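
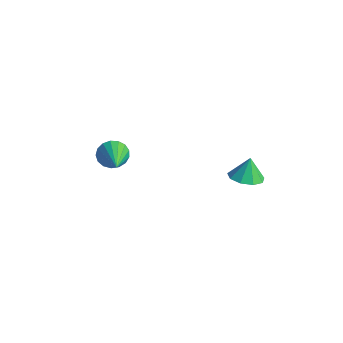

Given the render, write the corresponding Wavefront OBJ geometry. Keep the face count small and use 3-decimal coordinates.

v 1.302 -0.094 0.532
v 1.984 -0.429 0.71
v 1.218 0.254 1.508
v 2.064 0.07 0.538
v 1.788 0.492 0.364
v 1.284 0.639 0.268
v 0.789 0.444 0.296
v 0.533 -0.004 0.434
v 0.637 -0.494 0.618
v 1.052 -0.797 0.762
v 1.584 -0.771 0.798
v -4.358 -2.143 -0.27
v -3.847 -1.891 -0.709
v -2.882 -3.397 0.73
v -3.842 -1.673 -0.443
v -3.955 -1.562 -0.137
v -4.161 -1.584 0.138
v -4.412 -1.735 0.32
v -4.651 -1.979 0.367
v -4.822 -2.261 0.267
v -4.888 -2.516 0.045
v -4.832 -2.685 -0.25
v -4.668 -2.731 -0.549
v -4.432 -2.641 -0.785
v -4.18 -2.438 -0.903
v -3.969 -2.167 -0.875
f 2 1 4
f 2 4 3
f 4 1 5
f 4 5 3
f 5 1 6
f 5 6 3
f 6 1 7
f 6 7 3
f 7 1 8
f 7 8 3
f 8 1 9
f 8 9 3
f 9 1 10
f 9 10 3
f 10 1 11
f 10 11 3
f 11 1 2
f 11 2 3
f 13 12 15
f 13 15 14
f 15 12 16
f 15 16 14
f 16 12 17
f 16 17 14
f 17 12 18
f 17 18 14
f 18 12 19
f 18 19 14
f 19 12 20
f 19 20 14
f 20 12 21
f 20 21 14
f 21 12 22
f 21 22 14
f 22 12 23
f 22 23 14
f 23 12 24
f 23 24 14
f 24 12 25
f 24 25 14
f 25 12 26
f 25 26 14
f 26 12 13
f 26 13 14



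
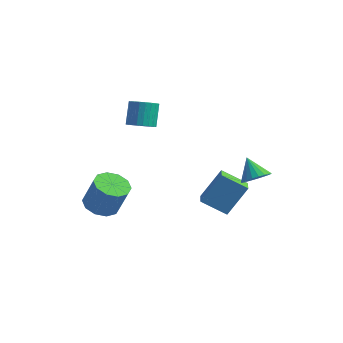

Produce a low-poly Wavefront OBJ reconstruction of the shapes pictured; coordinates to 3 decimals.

v 2.4 2.485 -1.294
v 3.075 2.611 -0.793
v 1.56 2.975 -0.286
v 3.051 2.92 -0.963
v 2.914 3.153 -1.191
v 2.689 3.271 -1.436
v 2.413 3.253 -1.657
v 2.135 3.102 -1.815
v 1.903 2.845 -1.882
v 1.757 2.525 -1.849
v 1.722 2.198 -1.719
v 1.804 1.921 -1.515
v 1.989 1.741 -1.274
v 2.245 1.69 -1.036
v 2.528 1.776 -0.842
v 2.788 1.985 -0.727
v 2.982 2.28 -0.709
v 1.429 1.172 -3.679
v 0.084 0.738 -2.868
v 0.908 2.106 -4.043
v -0.437 1.672 -3.231
v 2.097 2.188 -2.029
v 0.752 1.754 -1.217
v 1.576 3.122 -2.392
v 0.231 2.688 -1.581
v -2.647 -0.608 2.845
v -1.902 -0.671 3.066
v -2.187 0.125 4.256
v -2.933 0.188 4.035
v -1.893 -0.417 2.898
v -2.178 0.379 4.088
v -1.999 -0.192 2.722
v -2.284 0.604 3.912
v -2.203 -0.031 2.565
v -2.489 0.765 3.755
v -2.476 0.043 2.451
v -2.761 0.839 3.641
v -2.774 0.017 2.396
v -3.06 0.813 3.586
v -3.053 -0.103 2.41
v -3.339 0.693 3.6
v -3.27 -0.301 2.49
v -3.556 0.495 3.68
v -3.393 -0.545 2.624
v -3.678 0.251 3.814
v -3.402 -0.799 2.792
v -3.687 -0.003 3.982
v -3.296 -1.024 2.968
v -3.581 -0.228 4.158
v -3.091 -1.185 3.125
v -3.377 -0.389 4.315
v -2.819 -1.259 3.239
v -3.104 -0.463 4.429
v -2.52 -1.233 3.294
v -2.806 -0.437 4.484
v -2.241 -1.113 3.28
v -2.527 -0.317 4.47
v -2.024 -0.915 3.2
v -2.31 -0.119 4.39
v -3.6 -3.03 -2.012
v -2.87 -3.68 -2.265
v -2.21 -3.601 -0.56
v -2.94 -2.95 -0.308
v -2.66 -3.103 -2.374
v -1.999 -3.024 -0.669
v -2.809 -2.497 -2.344
v -2.148 -2.418 -0.639
v -3.26 -2.095 -2.188
v -2.599 -2.016 -0.483
v -3.841 -2.05 -1.964
v -3.18 -1.971 -0.26
v -4.33 -2.379 -1.76
v -3.67 -2.3 -0.055
v -4.541 -2.956 -1.651
v -3.88 -2.877 0.054
v -4.392 -3.562 -1.681
v -3.731 -3.483 0.024
v -3.941 -3.964 -1.837
v -3.28 -3.885 -0.132
v -3.36 -4.009 -2.06
v -2.699 -3.93 -0.356
f 2 1 4
f 2 4 3
f 4 1 5
f 4 5 3
f 5 1 6
f 5 6 3
f 6 1 7
f 6 7 3
f 7 1 8
f 7 8 3
f 8 1 9
f 8 9 3
f 9 1 10
f 9 10 3
f 10 1 11
f 10 11 3
f 11 1 12
f 11 12 3
f 12 1 13
f 12 13 3
f 13 1 14
f 13 14 3
f 14 1 15
f 14 15 3
f 15 1 16
f 15 16 3
f 16 1 17
f 16 17 3
f 17 1 2
f 17 2 3
f 19 21 18
f 22 19 18
f 18 21 20
f 20 22 18
f 19 25 21
f 23 19 22
f 23 25 19
f 21 25 20
f 24 22 20
f 20 25 24
f 24 23 22
f 25 23 24
f 27 26 30
f 27 30 28
f 28 30 31
f 28 31 29
f 30 26 32
f 30 32 31
f 31 32 33
f 31 33 29
f 32 26 34
f 32 34 33
f 33 34 35
f 33 35 29
f 34 26 36
f 34 36 35
f 35 36 37
f 35 37 29
f 36 26 38
f 36 38 37
f 37 38 39
f 37 39 29
f 38 26 40
f 38 40 39
f 39 40 41
f 39 41 29
f 40 26 42
f 40 42 41
f 41 42 43
f 41 43 29
f 42 26 44
f 42 44 43
f 43 44 45
f 43 45 29
f 44 26 46
f 44 46 45
f 45 46 47
f 45 47 29
f 46 26 48
f 46 48 47
f 47 48 49
f 47 49 29
f 48 26 50
f 48 50 49
f 49 50 51
f 49 51 29
f 50 26 52
f 50 52 51
f 51 52 53
f 51 53 29
f 52 26 54
f 52 54 53
f 53 54 55
f 53 55 29
f 54 26 56
f 54 56 55
f 55 56 57
f 55 57 29
f 56 26 58
f 56 58 57
f 57 58 59
f 57 59 29
f 58 26 27
f 58 27 59
f 59 27 28
f 59 28 29
f 61 60 64
f 61 64 62
f 62 64 65
f 62 65 63
f 64 60 66
f 64 66 65
f 65 66 67
f 65 67 63
f 66 60 68
f 66 68 67
f 67 68 69
f 67 69 63
f 68 60 70
f 68 70 69
f 69 70 71
f 69 71 63
f 70 60 72
f 70 72 71
f 71 72 73
f 71 73 63
f 72 60 74
f 72 74 73
f 73 74 75
f 73 75 63
f 74 60 76
f 74 76 75
f 75 76 77
f 75 77 63
f 76 60 78
f 76 78 77
f 77 78 79
f 77 79 63
f 78 60 80
f 78 80 79
f 79 80 81
f 79 81 63
f 80 60 61
f 80 61 81
f 81 61 62
f 81 62 63



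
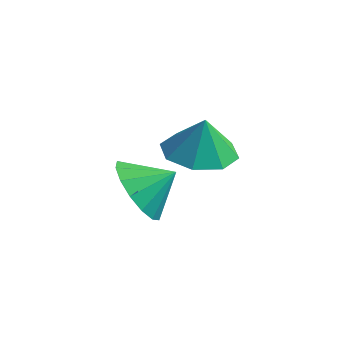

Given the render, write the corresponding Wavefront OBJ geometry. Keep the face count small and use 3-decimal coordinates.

v 2.223 0.429 0.722
v 3.097 -0.134 0.73
v 2.317 0.591 1.878
v 3.235 0.64 0.61
v 2.78 1.292 0.557
v 1.999 1.438 0.6
v 1.349 0.993 0.715
v 1.211 0.219 0.834
v 1.665 -0.433 0.888
v 2.446 -0.579 0.845
v 1.539 -1.891 0.768
v 2.224 -2.569 0.434
v 2.341 -1.369 1.352
v 2.231 -2.18 0.077
v 2.053 -1.714 -0.095
v 1.737 -1.295 -0.036
v 1.368 -1.036 0.239
v 1.045 -1.005 0.656
v 0.855 -1.212 1.103
v 0.848 -1.601 1.46
v 1.026 -2.067 1.632
v 1.342 -2.486 1.572
v 1.71 -2.746 1.298
v 2.033 -2.776 0.881
f 2 1 4
f 2 4 3
f 4 1 5
f 4 5 3
f 5 1 6
f 5 6 3
f 6 1 7
f 6 7 3
f 7 1 8
f 7 8 3
f 8 1 9
f 8 9 3
f 9 1 10
f 9 10 3
f 10 1 2
f 10 2 3
f 12 11 14
f 12 14 13
f 14 11 15
f 14 15 13
f 15 11 16
f 15 16 13
f 16 11 17
f 16 17 13
f 17 11 18
f 17 18 13
f 18 11 19
f 18 19 13
f 19 11 20
f 19 20 13
f 20 11 21
f 20 21 13
f 21 11 22
f 21 22 13
f 22 11 23
f 22 23 13
f 23 11 24
f 23 24 13
f 24 11 12
f 24 12 13



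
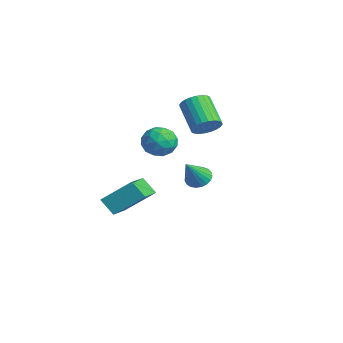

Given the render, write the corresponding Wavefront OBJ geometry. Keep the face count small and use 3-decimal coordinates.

v -0.931 -3.211 -2.714
v -0.342 -1.841 -1.52
v -2.416 -2.048 -3.317
v -1.828 -0.678 -2.123
v -0.292 -2.802 -3.497
v 0.296 -1.432 -2.303
v -1.778 -1.639 -4.1
v -1.189 -0.269 -2.906
v -1.741 2.2 -2.559
v -1.072 2.371 -2.764
v -1.079 1.24 -1.201
v -1.138 2.593 -2.575
v -1.308 2.748 -2.382
v -1.553 2.808 -2.221
v -1.83 2.762 -2.118
v -2.092 2.62 -2.091
v -2.293 2.405 -2.145
v -2.399 2.155 -2.27
v -2.391 1.912 -2.446
v -2.271 1.72 -2.641
v -2.059 1.61 -2.822
v -1.792 1.603 -2.957
v -1.516 1.699 -3.024
v -1.279 1.881 -3.01
v -1.122 2.119 -2.918
v 3.546 -1.598 2.329
v 4.331 -1.497 2.72
v 3.349 -2.823 3.04
v 4.134 -2.722 3.431
v 3.467 -2.179 3.633
v 3.589 -1.422 3.193
v 4.091 -2.898 2.567
v 4.213 -2.141 2.127
v 4.668 -2.3 2.867
v 4.283 -1.856 3.526
v 3.397 -2.464 2.234
v 3.012 -2.02 2.893
v 3.956 -1.44 2.462
v 3.724 -2.88 3.298
v 3.332 -2.561 3.416
v 3.794 -2.501 3.646
v 3.519 -1.396 2.74
v 3.981 -1.337 2.97
v 3.473 -1.737 3.507
v 3.699 -2.983 2.79
v 4.161 -2.924 3.02
v 3.886 -1.819 2.114
v 4.348 -1.759 2.344
v 4.207 -2.583 2.253
v 4.615 -1.853 2.779
v 4.5 -2.573 3.196
v 4.474 -2.676 2.688
v 4.546 -2.231 2.43
v 4.389 -1.592 3.166
v 4.273 -2.311 3.584
v 3.881 -1.992 3.702
v 3.953 -1.548 3.444
v 4.587 -2.064 3.252
v 3.407 -2.009 2.176
v 3.291 -2.728 2.594
v 3.727 -2.772 2.316
v 3.799 -2.328 2.058
v 3.18 -1.747 2.564
v 3.065 -2.467 2.981
v 3.134 -2.089 3.33
v 3.206 -1.644 3.072
v 3.093 -2.256 2.508
v -0.191 1.94 1.509
v 0.214 2.394 2.012
v -1.203 2.395 3.154
v -1.609 1.94 2.651
v 0.074 2.607 1.838
v -1.343 2.608 2.98
v -0.106 2.718 1.614
v -1.524 2.719 2.756
v -0.3 2.71 1.374
v -1.717 2.711 2.516
v -0.476 2.585 1.155
v -1.894 2.586 2.296
v -0.61 2.362 0.989
v -2.027 2.363 2.131
v -0.679 2.075 0.903
v -2.097 2.076 2.045
v -0.675 1.766 0.909
v -2.092 1.767 2.051
v -0.597 1.485 1.006
v -2.014 1.486 2.148
v -0.457 1.272 1.18
v -1.874 1.273 2.322
v -0.276 1.161 1.404
v -1.694 1.162 2.546
v -0.083 1.169 1.644
v -1.5 1.17 2.786
v 0.094 1.294 1.864
v -1.324 1.295 3.005
v 0.227 1.517 2.029
v -1.19 1.518 3.171
v 0.297 1.804 2.115
v -1.121 1.805 3.257
v 0.292 2.113 2.109
v -1.125 2.114 3.251
f 2 4 1
f 5 2 1
f 1 4 3
f 3 5 1
f 2 8 4
f 6 2 5
f 6 8 2
f 4 8 3
f 7 5 3
f 3 8 7
f 7 6 5
f 8 6 7
f 10 9 12
f 10 12 11
f 12 9 13
f 12 13 11
f 13 9 14
f 13 14 11
f 14 9 15
f 14 15 11
f 15 9 16
f 15 16 11
f 16 9 17
f 16 17 11
f 17 9 18
f 17 18 11
f 18 9 19
f 18 19 11
f 19 9 20
f 19 20 11
f 20 9 21
f 20 21 11
f 21 9 22
f 21 22 11
f 22 9 23
f 22 23 11
f 23 9 24
f 23 24 11
f 24 9 25
f 24 25 11
f 25 9 10
f 25 10 11
f 26 63 42
f 63 37 66
f 42 66 31
f 63 66 42
f 26 42 38
f 42 31 43
f 38 43 27
f 42 43 38
f 26 38 47
f 38 27 48
f 47 48 33
f 38 48 47
f 26 47 59
f 47 33 62
f 59 62 36
f 47 62 59
f 26 59 63
f 59 36 67
f 63 67 37
f 59 67 63
f 27 43 54
f 43 31 57
f 54 57 35
f 43 57 54
f 31 66 44
f 66 37 65
f 44 65 30
f 66 65 44
f 37 67 64
f 67 36 60
f 64 60 28
f 67 60 64
f 36 62 61
f 62 33 49
f 61 49 32
f 62 49 61
f 33 48 53
f 48 27 50
f 53 50 34
f 48 50 53
f 29 55 41
f 55 35 56
f 41 56 30
f 55 56 41
f 29 41 39
f 41 30 40
f 39 40 28
f 41 40 39
f 29 39 46
f 39 28 45
f 46 45 32
f 39 45 46
f 29 46 51
f 46 32 52
f 51 52 34
f 46 52 51
f 29 51 55
f 51 34 58
f 55 58 35
f 51 58 55
f 30 56 44
f 56 35 57
f 44 57 31
f 56 57 44
f 28 40 64
f 40 30 65
f 64 65 37
f 40 65 64
f 32 45 61
f 45 28 60
f 61 60 36
f 45 60 61
f 34 52 53
f 52 32 49
f 53 49 33
f 52 49 53
f 35 58 54
f 58 34 50
f 54 50 27
f 58 50 54
f 69 68 72
f 69 72 70
f 70 72 73
f 70 73 71
f 72 68 74
f 72 74 73
f 73 74 75
f 73 75 71
f 74 68 76
f 74 76 75
f 75 76 77
f 75 77 71
f 76 68 78
f 76 78 77
f 77 78 79
f 77 79 71
f 78 68 80
f 78 80 79
f 79 80 81
f 79 81 71
f 80 68 82
f 80 82 81
f 81 82 83
f 81 83 71
f 82 68 84
f 82 84 83
f 83 84 85
f 83 85 71
f 84 68 86
f 84 86 85
f 85 86 87
f 85 87 71
f 86 68 88
f 86 88 87
f 87 88 89
f 87 89 71
f 88 68 90
f 88 90 89
f 89 90 91
f 89 91 71
f 90 68 92
f 90 92 91
f 91 92 93
f 91 93 71
f 92 68 94
f 92 94 93
f 93 94 95
f 93 95 71
f 94 68 96
f 94 96 95
f 95 96 97
f 95 97 71
f 96 68 98
f 96 98 97
f 97 98 99
f 97 99 71
f 98 68 100
f 98 100 99
f 99 100 101
f 99 101 71
f 100 68 69
f 100 69 101
f 101 69 70
f 101 70 71



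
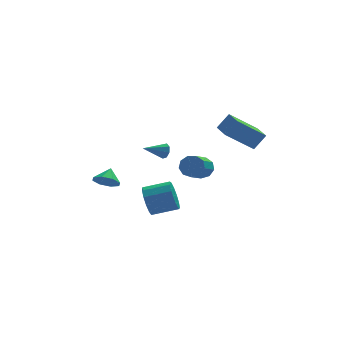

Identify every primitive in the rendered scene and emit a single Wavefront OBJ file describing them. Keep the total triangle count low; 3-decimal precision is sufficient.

v -1.63 -2.635 2.947
v -1.422 -2.873 3.372
v -2.89 -2.905 3.413
v -1.485 -2.477 3.432
v -1.633 -2.173 3.208
v -1.779 -2.139 2.832
v -1.838 -2.396 2.523
v -1.775 -2.792 2.463
v -1.627 -3.096 2.687
v -1.481 -3.13 3.063
v 1.55 -3.341 4.208
v 2.253 -3.211 5.109
v 1.45 -1.841 4.071
v 2.153 -1.711 4.972
v 3.167 -3.349 2.948
v 3.87 -3.219 3.849
v 3.067 -1.849 2.811
v 3.77 -1.719 3.712
v -1.768 1.775 -3.282
v -1.426 2.203 -4.165
v 0.131 1.914 -3.702
v -0.212 1.485 -2.818
v -1.461 2.638 -3.774
v 0.095 2.349 -3.31
v -1.595 2.799 -3.226
v -0.038 2.509 -2.763
v -1.783 2.634 -2.696
v -0.226 2.345 -2.233
v -1.967 2.197 -2.352
v -0.41 1.908 -1.889
v -2.088 1.626 -2.303
v -0.531 1.336 -1.84
v -2.107 1.102 -2.565
v -0.55 0.812 -2.101
v -2.019 0.791 -3.054
v -0.462 0.502 -2.591
v -1.851 0.793 -3.616
v -0.295 0.504 -3.152
v -1.657 1.107 -4.071
v -0.101 0.817 -3.608
v -1.499 1.632 -4.276
v 0.058 1.343 -3.812
v -4.142 1.709 -1.389
v -3.426 1.254 -1.33
v -3.738 2.431 -0.711
v -3.404 1.692 -1.811
v -3.814 2.14 -2.044
v -4.416 2.335 -1.894
v -4.858 2.163 -1.447
v -4.88 1.725 -0.967
v -4.469 1.277 -0.734
v -3.867 1.082 -0.884
v 1.409 1.756 -0.867
v 2.049 1.623 -0.44
v 1.19 0.291 0.433
v 0.551 0.424 0.007
v 1.739 1.983 -0.197
v 0.88 0.65 0.676
v 1.275 2.236 -0.267
v 0.416 0.904 0.607
v 0.873 2.265 -0.617
v 0.015 0.932 0.256
v 0.723 2.056 -1.084
v -0.136 0.723 -0.211
v 0.894 1.707 -1.45
v 0.035 0.374 -0.577
v 1.306 1.38 -1.542
v 0.447 0.048 -0.669
v 1.766 1.23 -1.319
v 0.907 -0.102 -0.445
v 2.06 1.326 -0.883
v 1.201 -0.007 -0.01
f 2 1 4
f 2 4 3
f 4 1 5
f 4 5 3
f 5 1 6
f 5 6 3
f 6 1 7
f 6 7 3
f 7 1 8
f 7 8 3
f 8 1 9
f 8 9 3
f 9 1 10
f 9 10 3
f 10 1 2
f 10 2 3
f 12 14 11
f 15 12 11
f 11 14 13
f 13 15 11
f 12 18 14
f 16 12 15
f 16 18 12
f 14 18 13
f 17 15 13
f 13 18 17
f 17 16 15
f 18 16 17
f 20 19 23
f 20 23 21
f 21 23 24
f 21 24 22
f 23 19 25
f 23 25 24
f 24 25 26
f 24 26 22
f 25 19 27
f 25 27 26
f 26 27 28
f 26 28 22
f 27 19 29
f 27 29 28
f 28 29 30
f 28 30 22
f 29 19 31
f 29 31 30
f 30 31 32
f 30 32 22
f 31 19 33
f 31 33 32
f 32 33 34
f 32 34 22
f 33 19 35
f 33 35 34
f 34 35 36
f 34 36 22
f 35 19 37
f 35 37 36
f 36 37 38
f 36 38 22
f 37 19 39
f 37 39 38
f 38 39 40
f 38 40 22
f 39 19 41
f 39 41 40
f 40 41 42
f 40 42 22
f 41 19 20
f 41 20 42
f 42 20 21
f 42 21 22
f 44 43 46
f 44 46 45
f 46 43 47
f 46 47 45
f 47 43 48
f 47 48 45
f 48 43 49
f 48 49 45
f 49 43 50
f 49 50 45
f 50 43 51
f 50 51 45
f 51 43 52
f 51 52 45
f 52 43 44
f 52 44 45
f 54 53 57
f 54 57 55
f 55 57 58
f 55 58 56
f 57 53 59
f 57 59 58
f 58 59 60
f 58 60 56
f 59 53 61
f 59 61 60
f 60 61 62
f 60 62 56
f 61 53 63
f 61 63 62
f 62 63 64
f 62 64 56
f 63 53 65
f 63 65 64
f 64 65 66
f 64 66 56
f 65 53 67
f 65 67 66
f 66 67 68
f 66 68 56
f 67 53 69
f 67 69 68
f 68 69 70
f 68 70 56
f 69 53 71
f 69 71 70
f 70 71 72
f 70 72 56
f 71 53 54
f 71 54 72
f 72 54 55
f 72 55 56



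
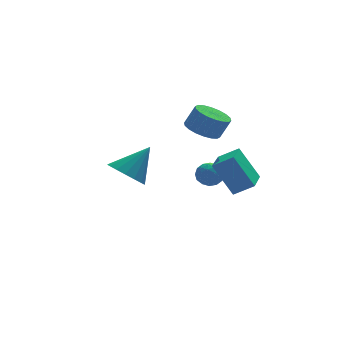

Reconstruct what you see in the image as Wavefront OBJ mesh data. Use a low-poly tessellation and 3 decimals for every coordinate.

v 2.42 2.616 -3.696
v 2.845 2.603 -3.007
v 3.335 1.877 -4.273
v 3.76 1.864 -3.584
v 3.054 1.471 -3.632
v 2.488 1.928 -3.275
v 3.692 2.552 -4.005
v 3.126 3.009 -3.648
v 3.631 2.564 -3.198
v 3.237 1.895 -2.967
v 2.943 2.585 -4.313
v 2.549 1.916 -4.082
v 2.552 2.674 -3.3
v 3.628 1.806 -3.98
v 3.213 1.575 -4.007
v 3.462 1.567 -3.602
v 2.343 2.277 -3.458
v 2.592 2.27 -3.053
v 2.715 1.604 -3.421
v 3.588 2.21 -4.227
v 3.837 2.203 -3.822
v 2.718 2.913 -3.678
v 2.967 2.905 -3.273
v 3.465 2.876 -3.859
v 3.264 2.644 -3.008
v 3.802 2.209 -3.347
v 3.762 2.614 -3.595
v 3.429 2.882 -3.385
v 3.032 2.251 -2.872
v 3.57 1.817 -3.212
v 3.155 1.585 -3.24
v 2.823 1.854 -3.03
v 3.494 2.228 -2.985
v 2.61 2.663 -4.068
v 3.148 2.229 -4.408
v 3.357 2.626 -4.25
v 3.025 2.895 -4.04
v 2.378 2.271 -3.933
v 2.916 1.836 -4.272
v 2.751 1.598 -3.895
v 2.418 1.866 -3.685
v 2.686 2.252 -4.295
v -3.054 -2.578 -0.225
v -2.311 -2.307 -0.975
v -1.706 -2.202 1.245
v -2.552 -1.856 -0.87
v -2.908 -1.571 -0.616
v -3.297 -1.516 -0.273
v -3.631 -1.705 0.081
v -3.832 -2.093 0.364
v -3.856 -2.593 0.513
v -3.695 -3.089 0.493
v -3.388 -3.468 0.308
v -3.004 -3.643 0.001
v -2.632 -3.574 -0.358
v -2.356 -3.277 -0.687
v -2.24 -2.819 -0.909
v 1.714 -1.605 -0.928
v 2.674 -2.03 -0.287
v 2.702 0.098 -1.278
v 3.662 -0.327 -0.638
v 2.518 -2.433 -2.682
v 3.478 -2.858 -2.042
v 3.506 -0.73 -3.033
v 4.466 -1.155 -2.392
v 2.363 1.49 0.066
v 3.224 1.891 -0.307
v 3.777 1.771 0.841
v 2.917 1.37 1.214
v 2.998 2.256 -0.159
v 3.551 2.136 0.989
v 2.646 2.47 0.032
v 3.199 2.349 1.18
v 2.238 2.489 0.231
v 2.792 2.369 1.379
v 1.855 2.31 0.397
v 2.409 2.19 1.545
v 1.573 1.97 0.497
v 2.126 1.849 1.645
v 1.447 1.534 0.512
v 2 1.413 1.66
v 1.503 1.089 0.439
v 2.056 0.969 1.587
v 1.729 0.724 0.291
v 2.282 0.604 1.439
v 2.081 0.511 0.1
v 2.634 0.39 1.248
v 2.488 0.491 -0.099
v 3.042 0.371 1.049
v 2.871 0.67 -0.265
v 3.425 0.55 0.883
v 3.154 1.011 -0.365
v 3.707 0.89 0.783
v 3.28 1.447 -0.38
v 3.833 1.326 0.768
f 1 38 17
f 38 12 41
f 17 41 6
f 38 41 17
f 1 17 13
f 17 6 18
f 13 18 2
f 17 18 13
f 1 13 22
f 13 2 23
f 22 23 8
f 13 23 22
f 1 22 34
f 22 8 37
f 34 37 11
f 22 37 34
f 1 34 38
f 34 11 42
f 38 42 12
f 34 42 38
f 2 18 29
f 18 6 32
f 29 32 10
f 18 32 29
f 6 41 19
f 41 12 40
f 19 40 5
f 41 40 19
f 12 42 39
f 42 11 35
f 39 35 3
f 42 35 39
f 11 37 36
f 37 8 24
f 36 24 7
f 37 24 36
f 8 23 28
f 23 2 25
f 28 25 9
f 23 25 28
f 4 30 16
f 30 10 31
f 16 31 5
f 30 31 16
f 4 16 14
f 16 5 15
f 14 15 3
f 16 15 14
f 4 14 21
f 14 3 20
f 21 20 7
f 14 20 21
f 4 21 26
f 21 7 27
f 26 27 9
f 21 27 26
f 4 26 30
f 26 9 33
f 30 33 10
f 26 33 30
f 5 31 19
f 31 10 32
f 19 32 6
f 31 32 19
f 3 15 39
f 15 5 40
f 39 40 12
f 15 40 39
f 7 20 36
f 20 3 35
f 36 35 11
f 20 35 36
f 9 27 28
f 27 7 24
f 28 24 8
f 27 24 28
f 10 33 29
f 33 9 25
f 29 25 2
f 33 25 29
f 44 43 46
f 44 46 45
f 46 43 47
f 46 47 45
f 47 43 48
f 47 48 45
f 48 43 49
f 48 49 45
f 49 43 50
f 49 50 45
f 50 43 51
f 50 51 45
f 51 43 52
f 51 52 45
f 52 43 53
f 52 53 45
f 53 43 54
f 53 54 45
f 54 43 55
f 54 55 45
f 55 43 56
f 55 56 45
f 56 43 57
f 56 57 45
f 57 43 44
f 57 44 45
f 59 61 58
f 62 59 58
f 58 61 60
f 60 62 58
f 59 65 61
f 63 59 62
f 63 65 59
f 61 65 60
f 64 62 60
f 60 65 64
f 64 63 62
f 65 63 64
f 67 66 70
f 67 70 68
f 68 70 71
f 68 71 69
f 70 66 72
f 70 72 71
f 71 72 73
f 71 73 69
f 72 66 74
f 72 74 73
f 73 74 75
f 73 75 69
f 74 66 76
f 74 76 75
f 75 76 77
f 75 77 69
f 76 66 78
f 76 78 77
f 77 78 79
f 77 79 69
f 78 66 80
f 78 80 79
f 79 80 81
f 79 81 69
f 80 66 82
f 80 82 81
f 81 82 83
f 81 83 69
f 82 66 84
f 82 84 83
f 83 84 85
f 83 85 69
f 84 66 86
f 84 86 85
f 85 86 87
f 85 87 69
f 86 66 88
f 86 88 87
f 87 88 89
f 87 89 69
f 88 66 90
f 88 90 89
f 89 90 91
f 89 91 69
f 90 66 92
f 90 92 91
f 91 92 93
f 91 93 69
f 92 66 94
f 92 94 93
f 93 94 95
f 93 95 69
f 94 66 67
f 94 67 95
f 95 67 68
f 95 68 69



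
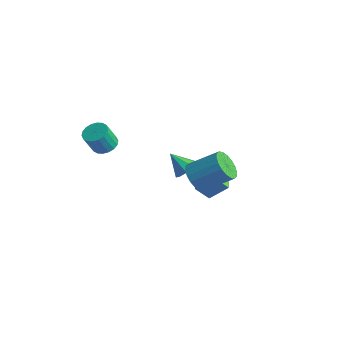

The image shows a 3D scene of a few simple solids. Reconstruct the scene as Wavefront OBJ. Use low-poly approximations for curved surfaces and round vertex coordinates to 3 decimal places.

v 0.855 0.101 -1.161
v 1.707 0.909 -0.06
v -0.403 1.185 -0.984
v 0.449 1.993 0.118
v 1.351 0.827 -2.078
v 2.203 1.635 -0.976
v 0.093 1.911 -1.9
v 0.945 2.719 -0.799
v 3.313 -1.816 2.128
v 4.089 -1.873 1.393
v 5.362 -0.581 2.637
v 4.587 -0.524 3.372
v 3.839 -1.492 1.254
v 5.112 -0.2 2.498
v 3.485 -1.176 1.288
v 4.758 0.116 2.532
v 3.096 -0.986 1.488
v 4.37 0.306 2.733
v 2.751 -0.961 1.815
v 4.025 0.331 3.06
v 2.517 -1.105 2.204
v 3.791 0.187 3.448
v 2.441 -1.39 2.578
v 3.714 -0.098 3.822
v 2.538 -1.759 2.863
v 3.811 -0.467 4.107
v 2.788 -2.14 3.002
v 4.061 -0.848 4.246
v 3.142 -2.456 2.968
v 4.415 -1.164 4.212
v 3.53 -2.646 2.767
v 4.804 -1.354 4.012
v 3.875 -2.671 2.44
v 5.149 -1.379 3.685
v 4.109 -2.527 2.052
v 5.383 -1.235 3.296
v 4.186 -2.242 1.678
v 5.459 -0.95 2.922
v -3.74 -3.247 1.823
v -2.975 -2.884 2.019
v -2.994 -3.609 3.434
v -3.76 -3.973 3.237
v -3.23 -2.623 2.149
v -3.249 -3.349 3.564
v -3.586 -2.486 2.215
v -3.605 -3.212 3.63
v -3.973 -2.5 2.202
v -3.992 -3.225 3.617
v -4.313 -2.662 2.115
v -4.333 -3.387 3.53
v -4.541 -2.939 1.97
v -4.56 -3.665 3.384
v -4.609 -3.278 1.795
v -4.629 -4.003 3.21
v -4.506 -3.611 1.626
v -4.525 -4.336 3.041
v -4.251 -3.871 1.496
v -4.27 -4.597 2.911
v -3.895 -4.008 1.43
v -3.914 -4.734 2.845
v -3.508 -3.995 1.443
v -3.527 -4.72 2.858
v -3.167 -3.833 1.53
v -3.187 -4.558 2.945
v -2.94 -3.555 1.676
v -2.959 -4.281 3.09
v -2.871 -3.217 1.85
v -2.891 -3.942 3.265
v 0.628 -0.327 0.669
v 1.008 0.218 1.261
v -0.368 -0.853 1.791
v 0.546 0.501 0.983
v 0.123 0.396 0.559
v -0.064 -0.047 0.185
v 0.073 -0.621 0.038
v 0.47 -1.058 0.187
v 0.941 -1.153 0.56
v 1.266 -0.862 0.985
v 1.292 -0.32 1.262
f 2 4 1
f 5 2 1
f 1 4 3
f 3 5 1
f 2 8 4
f 6 2 5
f 6 8 2
f 4 8 3
f 7 5 3
f 3 8 7
f 7 6 5
f 8 6 7
f 10 9 13
f 10 13 11
f 11 13 14
f 11 14 12
f 13 9 15
f 13 15 14
f 14 15 16
f 14 16 12
f 15 9 17
f 15 17 16
f 16 17 18
f 16 18 12
f 17 9 19
f 17 19 18
f 18 19 20
f 18 20 12
f 19 9 21
f 19 21 20
f 20 21 22
f 20 22 12
f 21 9 23
f 21 23 22
f 22 23 24
f 22 24 12
f 23 9 25
f 23 25 24
f 24 25 26
f 24 26 12
f 25 9 27
f 25 27 26
f 26 27 28
f 26 28 12
f 27 9 29
f 27 29 28
f 28 29 30
f 28 30 12
f 29 9 31
f 29 31 30
f 30 31 32
f 30 32 12
f 31 9 33
f 31 33 32
f 32 33 34
f 32 34 12
f 33 9 35
f 33 35 34
f 34 35 36
f 34 36 12
f 35 9 37
f 35 37 36
f 36 37 38
f 36 38 12
f 37 9 10
f 37 10 38
f 38 10 11
f 38 11 12
f 40 39 43
f 40 43 41
f 41 43 44
f 41 44 42
f 43 39 45
f 43 45 44
f 44 45 46
f 44 46 42
f 45 39 47
f 45 47 46
f 46 47 48
f 46 48 42
f 47 39 49
f 47 49 48
f 48 49 50
f 48 50 42
f 49 39 51
f 49 51 50
f 50 51 52
f 50 52 42
f 51 39 53
f 51 53 52
f 52 53 54
f 52 54 42
f 53 39 55
f 53 55 54
f 54 55 56
f 54 56 42
f 55 39 57
f 55 57 56
f 56 57 58
f 56 58 42
f 57 39 59
f 57 59 58
f 58 59 60
f 58 60 42
f 59 39 61
f 59 61 60
f 60 61 62
f 60 62 42
f 61 39 63
f 61 63 62
f 62 63 64
f 62 64 42
f 63 39 65
f 63 65 64
f 64 65 66
f 64 66 42
f 65 39 67
f 65 67 66
f 66 67 68
f 66 68 42
f 67 39 40
f 67 40 68
f 68 40 41
f 68 41 42
f 70 69 72
f 70 72 71
f 72 69 73
f 72 73 71
f 73 69 74
f 73 74 71
f 74 69 75
f 74 75 71
f 75 69 76
f 75 76 71
f 76 69 77
f 76 77 71
f 77 69 78
f 77 78 71
f 78 69 79
f 78 79 71
f 79 69 70
f 79 70 71



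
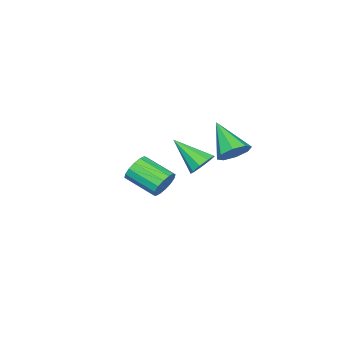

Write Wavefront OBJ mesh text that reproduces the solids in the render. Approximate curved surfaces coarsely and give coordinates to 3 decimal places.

v -2.931 -0.894 0.691
v -2.413 -0.649 1.235
v -3.529 -2.206 1.849
v -2.946 -0.367 1.28
v -3.47 -0.394 0.979
v -3.679 -0.713 0.51
v -3.449 -1.138 0.147
v -2.916 -1.42 0.102
v -2.392 -1.394 0.402
v -2.184 -1.074 0.872
v 1.873 -1.018 1.035
v 2.158 -1.245 0.462
v 2.213 -2.61 1.031
v 1.927 -2.382 1.605
v 2.428 -1.149 0.666
v 2.483 -2.514 1.235
v 2.549 -1.018 0.969
v 2.604 -2.383 1.538
v 2.489 -0.887 1.29
v 2.544 -2.252 1.859
v 2.264 -0.79 1.543
v 2.319 -2.155 2.112
v 1.934 -0.755 1.659
v 1.989 -2.12 2.229
v 1.587 -0.79 1.609
v 1.642 -2.155 2.178
v 1.317 -0.886 1.405
v 1.372 -2.251 1.974
v 1.196 -1.017 1.102
v 1.251 -2.382 1.671
v 1.256 -1.148 0.781
v 1.311 -2.513 1.35
v 1.481 -1.245 0.528
v 1.536 -2.61 1.097
v 1.811 -1.28 0.411
v 1.866 -2.645 0.981
v -3.553 -2.879 -0.928
v -3.08 -3.178 -1.365
v -3.467 -4.341 0.168
v -2.851 -2.913 -1.028
v -2.951 -2.631 -0.645
v -3.332 -2.466 -0.395
v -3.817 -2.493 -0.394
v -4.178 -2.701 -0.643
v -4.247 -2.992 -1.025
v -3.991 -3.23 -1.363
v -3.53 -3.304 -1.497
f 2 1 4
f 2 4 3
f 4 1 5
f 4 5 3
f 5 1 6
f 5 6 3
f 6 1 7
f 6 7 3
f 7 1 8
f 7 8 3
f 8 1 9
f 8 9 3
f 9 1 10
f 9 10 3
f 10 1 2
f 10 2 3
f 12 11 15
f 12 15 13
f 13 15 16
f 13 16 14
f 15 11 17
f 15 17 16
f 16 17 18
f 16 18 14
f 17 11 19
f 17 19 18
f 18 19 20
f 18 20 14
f 19 11 21
f 19 21 20
f 20 21 22
f 20 22 14
f 21 11 23
f 21 23 22
f 22 23 24
f 22 24 14
f 23 11 25
f 23 25 24
f 24 25 26
f 24 26 14
f 25 11 27
f 25 27 26
f 26 27 28
f 26 28 14
f 27 11 29
f 27 29 28
f 28 29 30
f 28 30 14
f 29 11 31
f 29 31 30
f 30 31 32
f 30 32 14
f 31 11 33
f 31 33 32
f 32 33 34
f 32 34 14
f 33 11 35
f 33 35 34
f 34 35 36
f 34 36 14
f 35 11 12
f 35 12 36
f 36 12 13
f 36 13 14
f 38 37 40
f 38 40 39
f 40 37 41
f 40 41 39
f 41 37 42
f 41 42 39
f 42 37 43
f 42 43 39
f 43 37 44
f 43 44 39
f 44 37 45
f 44 45 39
f 45 37 46
f 45 46 39
f 46 37 47
f 46 47 39
f 47 37 38
f 47 38 39



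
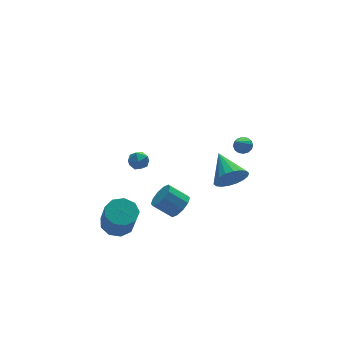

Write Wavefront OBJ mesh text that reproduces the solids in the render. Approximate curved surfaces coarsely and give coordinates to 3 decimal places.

v 3.167 1.151 -2.34
v 3.664 1.52 -3.137
v 3.173 2.909 -1.52
v 3.234 1.576 -3.253
v 2.79 1.548 -3.188
v 2.421 1.44 -2.956
v 2.199 1.276 -2.601
v 2.169 1.087 -2.194
v 2.337 0.91 -1.816
v 2.669 0.781 -1.542
v 3.1 0.725 -1.426
v 3.544 0.754 -1.491
v 3.913 0.861 -1.724
v 4.134 1.026 -2.079
v 4.164 1.215 -2.485
v 3.996 1.392 -2.863
v 2.439 -1.853 2.644
v 2.874 -1.914 2.921
v 1.621 -2.707 3.736
v 2.763 -1.687 3.015
v 2.565 -1.505 3.009
v 2.333 -1.416 2.905
v 2.129 -1.445 2.731
v 2.009 -1.582 2.534
v 2.004 -1.792 2.366
v 2.115 -2.019 2.272
v 2.313 -2.201 2.278
v 2.545 -2.29 2.382
v 2.748 -2.262 2.556
v 2.869 -2.124 2.753
v -0.358 -0.288 -2.499
v 0.221 0.074 -2.083
v -0.662 0.57 -1.285
v -1.242 0.208 -1.701
v 0.073 0.383 -2.439
v -0.81 0.879 -1.641
v -0.24 0.436 -2.818
v -1.123 0.932 -2.02
v -0.598 0.212 -3.076
v -1.481 0.709 -2.277
v -0.865 -0.203 -3.113
v -1.748 0.294 -2.314
v -0.938 -0.65 -2.915
v -1.821 -0.154 -2.117
v -0.79 -0.959 -2.559
v -1.673 -0.463 -1.761
v -0.477 -1.012 -2.18
v -1.36 -0.516 -1.382
v -0.119 -0.789 -1.923
v -1.002 -0.292 -1.124
v 0.148 -0.374 -1.886
v -0.735 0.123 -1.087
v -0.817 3.962 -1.016
v -0.577 3.564 -1.502
v -1.803 3.516 -1.138
v -1.563 3.118 -1.624
v -1.369 3.024 -0.986
v -0.76 3.3 -0.911
v -1.62 3.78 -1.729
v -1.011 4.056 -1.654
v -1.073 3.451 -1.943
v -0.918 2.984 -1.484
v -1.462 4.096 -1.156
v -1.307 3.629 -0.697
v -3.541 0.52 -3.473
v -2.66 0.274 -3.57
v -2.738 -0.647 -1.945
v -3.619 -0.4 -1.847
v -2.697 0.821 -3.262
v -2.776 -0.1 -1.636
v -3.13 1.228 -3.052
v -3.208 0.307 -1.427
v -3.754 1.304 -3.039
v -3.832 0.383 -1.414
v -4.279 1.013 -3.229
v -4.357 0.092 -1.604
v -4.458 0.492 -3.533
v -4.537 -0.429 -1.908
v -4.209 -0.016 -3.809
v -4.287 -0.937 -2.183
v -3.646 -0.273 -3.927
v -3.725 -1.193 -2.302
v -3.035 -0.158 -3.833
v -3.113 -1.079 -2.207
f 2 1 4
f 2 4 3
f 4 1 5
f 4 5 3
f 5 1 6
f 5 6 3
f 6 1 7
f 6 7 3
f 7 1 8
f 7 8 3
f 8 1 9
f 8 9 3
f 9 1 10
f 9 10 3
f 10 1 11
f 10 11 3
f 11 1 12
f 11 12 3
f 12 1 13
f 12 13 3
f 13 1 14
f 13 14 3
f 14 1 15
f 14 15 3
f 15 1 16
f 15 16 3
f 16 1 2
f 16 2 3
f 18 17 20
f 18 20 19
f 20 17 21
f 20 21 19
f 21 17 22
f 21 22 19
f 22 17 23
f 22 23 19
f 23 17 24
f 23 24 19
f 24 17 25
f 24 25 19
f 25 17 26
f 25 26 19
f 26 17 27
f 26 27 19
f 27 17 28
f 27 28 19
f 28 17 29
f 28 29 19
f 29 17 30
f 29 30 19
f 30 17 18
f 30 18 19
f 32 31 35
f 32 35 33
f 33 35 36
f 33 36 34
f 35 31 37
f 35 37 36
f 36 37 38
f 36 38 34
f 37 31 39
f 37 39 38
f 38 39 40
f 38 40 34
f 39 31 41
f 39 41 40
f 40 41 42
f 40 42 34
f 41 31 43
f 41 43 42
f 42 43 44
f 42 44 34
f 43 31 45
f 43 45 44
f 44 45 46
f 44 46 34
f 45 31 47
f 45 47 46
f 46 47 48
f 46 48 34
f 47 31 49
f 47 49 48
f 48 49 50
f 48 50 34
f 49 31 51
f 49 51 50
f 50 51 52
f 50 52 34
f 51 31 32
f 51 32 52
f 52 32 33
f 52 33 34
f 53 64 58
f 53 58 54
f 53 54 60
f 53 60 63
f 53 63 64
f 54 58 62
f 58 64 57
f 64 63 55
f 63 60 59
f 60 54 61
f 56 62 57
f 56 57 55
f 56 55 59
f 56 59 61
f 56 61 62
f 57 62 58
f 55 57 64
f 59 55 63
f 61 59 60
f 62 61 54
f 66 65 69
f 66 69 67
f 67 69 70
f 67 70 68
f 69 65 71
f 69 71 70
f 70 71 72
f 70 72 68
f 71 65 73
f 71 73 72
f 72 73 74
f 72 74 68
f 73 65 75
f 73 75 74
f 74 75 76
f 74 76 68
f 75 65 77
f 75 77 76
f 76 77 78
f 76 78 68
f 77 65 79
f 77 79 78
f 78 79 80
f 78 80 68
f 79 65 81
f 79 81 80
f 80 81 82
f 80 82 68
f 81 65 83
f 81 83 82
f 82 83 84
f 82 84 68
f 83 65 66
f 83 66 84
f 84 66 67
f 84 67 68



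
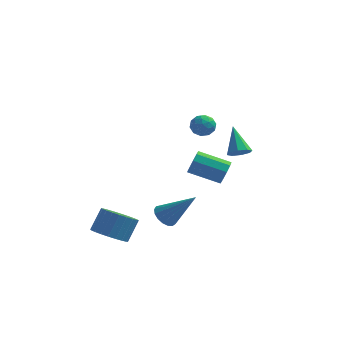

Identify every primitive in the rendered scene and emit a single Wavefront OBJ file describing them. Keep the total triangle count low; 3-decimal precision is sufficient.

v 0.654 -2.107 -2.8
v 1.12 -1.823 -3.223
v 2.126 -2.253 -1.28
v 0.985 -1.564 -3.068
v 0.775 -1.429 -2.851
v 0.538 -1.45 -2.623
v 0.327 -1.621 -2.435
v 0.191 -1.903 -2.331
v 0.161 -2.232 -2.334
v 0.244 -2.533 -2.444
v 0.422 -2.735 -2.635
v 0.652 -2.794 -2.864
v 0.884 -2.695 -3.078
v 1.062 -2.461 -3.229
v 1.147 -2.147 -3.281
v 1.56 0.753 2.221
v 1.959 0.858 1.703
v 2.081 -0.158 2.437
v 2.48 -0.053 1.919
v 2.521 0.337 2.452
v 2.199 0.901 2.319
v 1.841 -0.201 1.821
v 1.519 0.363 1.688
v 2.133 0.269 1.456
v 2.553 0.601 1.846
v 1.487 0.099 2.294
v 1.907 0.431 2.684
v 1.714 0.886 1.943
v 2.326 -0.186 2.197
v 2.35 0.044 2.511
v 2.584 0.105 2.206
v 1.855 0.911 2.305
v 2.089 0.972 2
v 2.419 0.666 2.441
v 1.951 -0.272 2.14
v 2.185 -0.211 1.835
v 1.456 0.595 1.934
v 1.69 0.656 1.629
v 1.621 0.034 1.699
v 2.05 0.601 1.493
v 2.356 0.065 1.62
v 1.981 -0.021 1.563
v 1.792 0.31 1.484
v 2.297 0.796 1.722
v 2.603 0.26 1.849
v 2.627 0.49 2.163
v 2.438 0.821 2.084
v 2.399 0.45 1.577
v 1.437 0.44 2.291
v 1.743 -0.096 2.418
v 1.602 -0.121 2.056
v 1.413 0.21 1.977
v 1.684 0.635 2.52
v 1.99 0.099 2.647
v 2.248 0.39 2.656
v 2.059 0.721 2.577
v 1.641 0.25 2.563
v 3.647 1.335 -0.192
v 4.084 1.737 -0.372
v 3.153 2.405 0.992
v 3.673 1.801 -0.601
v 3.247 1.592 -0.59
v 3.055 1.233 -0.346
v 3.21 0.934 -0.012
v 3.621 0.87 0.217
v 4.047 1.079 0.206
v 4.238 1.438 -0.038
v -1.902 -2.72 -4.068
v -1.017 -3.05 -4.169
v -0.633 -2.35 -3.094
v -1.518 -2.02 -2.992
v -1.003 -2.742 -4.375
v -0.619 -2.042 -3.299
v -1.127 -2.431 -4.534
v -0.742 -1.73 -3.458
v -1.368 -2.163 -4.622
v -0.983 -1.463 -3.546
v -1.69 -1.981 -4.625
v -1.306 -1.28 -3.549
v -2.045 -1.911 -4.544
v -1.661 -1.21 -3.468
v -2.378 -1.964 -4.39
v -1.994 -1.263 -3.314
v -2.639 -2.132 -4.187
v -2.254 -1.432 -3.112
v -2.787 -2.39 -3.966
v -2.403 -1.69 -2.891
v -2.801 -2.698 -3.761
v -2.417 -1.998 -2.685
v -2.678 -3.01 -3.602
v -2.293 -2.309 -2.526
v -2.437 -3.277 -3.514
v -2.052 -2.577 -2.438
v -2.114 -3.46 -3.511
v -1.73 -2.759 -2.435
v -1.759 -3.53 -3.592
v -1.375 -2.829 -2.516
v -1.426 -3.477 -3.746
v -1.042 -2.776 -2.67
v -1.166 -3.308 -3.948
v -0.781 -2.608 -2.873
v 2.646 3.725 -3.114
v 2.875 4.041 -2.509
v 1.203 4.091 -1.901
v 0.974 3.775 -2.506
v 2.764 4.382 -2.845
v 1.091 4.433 -2.238
v 2.597 4.417 -3.307
v 0.924 4.467 -2.7
v 2.453 4.127 -3.679
v 0.781 4.177 -3.072
v 2.4 3.649 -3.786
v 0.727 3.7 -3.179
v 2.462 3.207 -3.578
v 0.789 3.257 -2.971
v 2.61 3.007 -3.154
v 0.938 3.057 -2.546
v 2.775 3.143 -2.71
v 1.103 3.193 -2.103
v 2.88 3.551 -2.455
v 1.208 3.601 -1.848
f 2 1 4
f 2 4 3
f 4 1 5
f 4 5 3
f 5 1 6
f 5 6 3
f 6 1 7
f 6 7 3
f 7 1 8
f 7 8 3
f 8 1 9
f 8 9 3
f 9 1 10
f 9 10 3
f 10 1 11
f 10 11 3
f 11 1 12
f 11 12 3
f 12 1 13
f 12 13 3
f 13 1 14
f 13 14 3
f 14 1 15
f 14 15 3
f 15 1 2
f 15 2 3
f 16 53 32
f 53 27 56
f 32 56 21
f 53 56 32
f 16 32 28
f 32 21 33
f 28 33 17
f 32 33 28
f 16 28 37
f 28 17 38
f 37 38 23
f 28 38 37
f 16 37 49
f 37 23 52
f 49 52 26
f 37 52 49
f 16 49 53
f 49 26 57
f 53 57 27
f 49 57 53
f 17 33 44
f 33 21 47
f 44 47 25
f 33 47 44
f 21 56 34
f 56 27 55
f 34 55 20
f 56 55 34
f 27 57 54
f 57 26 50
f 54 50 18
f 57 50 54
f 26 52 51
f 52 23 39
f 51 39 22
f 52 39 51
f 23 38 43
f 38 17 40
f 43 40 24
f 38 40 43
f 19 45 31
f 45 25 46
f 31 46 20
f 45 46 31
f 19 31 29
f 31 20 30
f 29 30 18
f 31 30 29
f 19 29 36
f 29 18 35
f 36 35 22
f 29 35 36
f 19 36 41
f 36 22 42
f 41 42 24
f 36 42 41
f 19 41 45
f 41 24 48
f 45 48 25
f 41 48 45
f 20 46 34
f 46 25 47
f 34 47 21
f 46 47 34
f 18 30 54
f 30 20 55
f 54 55 27
f 30 55 54
f 22 35 51
f 35 18 50
f 51 50 26
f 35 50 51
f 24 42 43
f 42 22 39
f 43 39 23
f 42 39 43
f 25 48 44
f 48 24 40
f 44 40 17
f 48 40 44
f 59 58 61
f 59 61 60
f 61 58 62
f 61 62 60
f 62 58 63
f 62 63 60
f 63 58 64
f 63 64 60
f 64 58 65
f 64 65 60
f 65 58 66
f 65 66 60
f 66 58 67
f 66 67 60
f 67 58 59
f 67 59 60
f 69 68 72
f 69 72 70
f 70 72 73
f 70 73 71
f 72 68 74
f 72 74 73
f 73 74 75
f 73 75 71
f 74 68 76
f 74 76 75
f 75 76 77
f 75 77 71
f 76 68 78
f 76 78 77
f 77 78 79
f 77 79 71
f 78 68 80
f 78 80 79
f 79 80 81
f 79 81 71
f 80 68 82
f 80 82 81
f 81 82 83
f 81 83 71
f 82 68 84
f 82 84 83
f 83 84 85
f 83 85 71
f 84 68 86
f 84 86 85
f 85 86 87
f 85 87 71
f 86 68 88
f 86 88 87
f 87 88 89
f 87 89 71
f 88 68 90
f 88 90 89
f 89 90 91
f 89 91 71
f 90 68 92
f 90 92 91
f 91 92 93
f 91 93 71
f 92 68 94
f 92 94 93
f 93 94 95
f 93 95 71
f 94 68 96
f 94 96 95
f 95 96 97
f 95 97 71
f 96 68 98
f 96 98 97
f 97 98 99
f 97 99 71
f 98 68 100
f 98 100 99
f 99 100 101
f 99 101 71
f 100 68 69
f 100 69 101
f 101 69 70
f 101 70 71
f 103 102 106
f 103 106 104
f 104 106 107
f 104 107 105
f 106 102 108
f 106 108 107
f 107 108 109
f 107 109 105
f 108 102 110
f 108 110 109
f 109 110 111
f 109 111 105
f 110 102 112
f 110 112 111
f 111 112 113
f 111 113 105
f 112 102 114
f 112 114 113
f 113 114 115
f 113 115 105
f 114 102 116
f 114 116 115
f 115 116 117
f 115 117 105
f 116 102 118
f 116 118 117
f 117 118 119
f 117 119 105
f 118 102 120
f 118 120 119
f 119 120 121
f 119 121 105
f 120 102 103
f 120 103 121
f 121 103 104
f 121 104 105



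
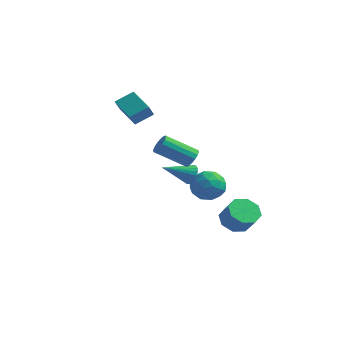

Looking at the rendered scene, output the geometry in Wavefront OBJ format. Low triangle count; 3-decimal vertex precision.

v 2.77 -0.795 -4.245
v 3.49 -0.939 -4.863
v 4.29 -1.269 -3.854
v 3.57 -1.125 -3.235
v 3.464 -0.247 -4.617
v 4.265 -0.577 -3.607
v 3.032 0.124 -4.152
v 3.833 -0.206 -3.143
v 2.446 -0.044 -3.742
v 3.247 -0.374 -2.733
v 2.05 -0.651 -3.626
v 2.85 -0.981 -2.617
v 2.075 -1.343 -3.873
v 2.876 -1.673 -2.863
v 2.507 -1.714 -4.337
v 3.308 -2.044 -3.328
v 3.093 -1.546 -4.747
v 3.894 -1.876 -3.738
v -4.575 -0.962 2.357
v -4.481 -1.567 3.123
v -3.941 -0.099 2.961
v -3.846 -0.703 3.727
v -3.154 -1.557 1.713
v -3.059 -2.161 2.479
v -2.519 -0.693 2.317
v -2.425 -1.298 3.083
v 1.342 -2.779 0.661
v 1.783 -2.94 1.081
v 0.399 -3.922 2.159
v -0.042 -3.761 1.739
v 1.665 -2.656 1.188
v 0.28 -3.637 2.266
v 1.46 -2.405 1.154
v 0.075 -3.386 2.231
v 1.223 -2.254 0.987
v -0.161 -3.235 2.065
v 1.019 -2.244 0.734
v -0.366 -3.225 1.811
v 0.901 -2.377 0.461
v -0.484 -3.358 1.538
v 0.901 -2.618 0.241
v -0.483 -3.6 1.319
v 1.02 -2.903 0.134
v -0.365 -3.884 1.212
v 1.225 -3.154 0.169
v -0.16 -4.135 1.246
v 1.461 -3.305 0.335
v 0.077 -4.286 1.413
v 1.666 -3.315 0.589
v 0.281 -4.296 1.666
v 1.784 -3.182 0.862
v 0.399 -4.163 1.939
v 0.656 -0.287 -1.397
v 1.695 -0.506 -1.373
v 0.485 -1.254 -2.807
v 1.524 -1.473 -2.783
v 0.881 -1.867 -2.035
v 0.986 -1.269 -1.164
v 1.194 -0.491 -3.016
v 1.299 0.107 -2.145
v 2.027 -0.632 -2.373
v 1.834 -1.482 -1.767
v 0.346 -0.278 -2.413
v 0.153 -1.128 -1.807
v 1.19 -0.312 -1.261
v 0.99 -1.448 -2.919
v 0.611 -1.68 -2.479
v 1.222 -1.808 -2.465
v 0.774 -0.76 -1.138
v 1.384 -0.889 -1.124
v 0.906 -1.689 -1.513
v 0.796 -0.871 -3.056
v 1.406 -1 -3.042
v 0.958 0.048 -1.715
v 1.569 -0.08 -1.701
v 1.274 -0.071 -2.667
v 1.996 -0.515 -1.835
v 1.896 -1.083 -2.664
v 1.702 -0.506 -2.801
v 1.764 -0.155 -2.289
v 1.883 -1.014 -1.479
v 1.782 -1.583 -2.307
v 1.404 -1.814 -1.868
v 1.466 -1.463 -1.356
v 2.078 -1.089 -2.067
v 0.398 -0.177 -1.873
v 0.297 -0.746 -2.701
v 0.714 -0.297 -2.824
v 0.776 0.054 -2.312
v 0.284 -0.677 -1.516
v 0.184 -1.245 -2.345
v 0.416 -1.605 -1.891
v 0.478 -1.254 -1.379
v 0.102 -0.671 -2.113
v -0.077 -0.73 -1.619
v 0.305 -0.698 -1.056
v -1.083 -2.03 -0.861
v 0.102 -0.509 -1.001
v -0.132 -0.358 -1.052
v -0.356 -0.271 -1.201
v -0.532 -0.264 -1.423
v -0.629 -0.337 -1.678
v -0.631 -0.478 -1.923
v -0.537 -0.663 -2.115
v -0.363 -0.86 -2.222
v -0.14 -1.033 -2.224
v 0.094 -1.155 -2.121
v 0.298 -1.203 -1.932
v 0.438 -1.169 -1.688
v 0.488 -1.059 -1.433
v 0.441 -0.893 -1.209
f 2 1 5
f 2 5 3
f 3 5 6
f 3 6 4
f 5 1 7
f 5 7 6
f 6 7 8
f 6 8 4
f 7 1 9
f 7 9 8
f 8 9 10
f 8 10 4
f 9 1 11
f 9 11 10
f 10 11 12
f 10 12 4
f 11 1 13
f 11 13 12
f 12 13 14
f 12 14 4
f 13 1 15
f 13 15 14
f 14 15 16
f 14 16 4
f 15 1 17
f 15 17 16
f 16 17 18
f 16 18 4
f 17 1 2
f 17 2 18
f 18 2 3
f 18 3 4
f 20 22 19
f 23 20 19
f 19 22 21
f 21 23 19
f 20 26 22
f 24 20 23
f 24 26 20
f 22 26 21
f 25 23 21
f 21 26 25
f 25 24 23
f 26 24 25
f 28 27 31
f 28 31 29
f 29 31 32
f 29 32 30
f 31 27 33
f 31 33 32
f 32 33 34
f 32 34 30
f 33 27 35
f 33 35 34
f 34 35 36
f 34 36 30
f 35 27 37
f 35 37 36
f 36 37 38
f 36 38 30
f 37 27 39
f 37 39 38
f 38 39 40
f 38 40 30
f 39 27 41
f 39 41 40
f 40 41 42
f 40 42 30
f 41 27 43
f 41 43 42
f 42 43 44
f 42 44 30
f 43 27 45
f 43 45 44
f 44 45 46
f 44 46 30
f 45 27 47
f 45 47 46
f 46 47 48
f 46 48 30
f 47 27 49
f 47 49 48
f 48 49 50
f 48 50 30
f 49 27 51
f 49 51 50
f 50 51 52
f 50 52 30
f 51 27 28
f 51 28 52
f 52 28 29
f 52 29 30
f 53 90 69
f 90 64 93
f 69 93 58
f 90 93 69
f 53 69 65
f 69 58 70
f 65 70 54
f 69 70 65
f 53 65 74
f 65 54 75
f 74 75 60
f 65 75 74
f 53 74 86
f 74 60 89
f 86 89 63
f 74 89 86
f 53 86 90
f 86 63 94
f 90 94 64
f 86 94 90
f 54 70 81
f 70 58 84
f 81 84 62
f 70 84 81
f 58 93 71
f 93 64 92
f 71 92 57
f 93 92 71
f 64 94 91
f 94 63 87
f 91 87 55
f 94 87 91
f 63 89 88
f 89 60 76
f 88 76 59
f 89 76 88
f 60 75 80
f 75 54 77
f 80 77 61
f 75 77 80
f 56 82 68
f 82 62 83
f 68 83 57
f 82 83 68
f 56 68 66
f 68 57 67
f 66 67 55
f 68 67 66
f 56 66 73
f 66 55 72
f 73 72 59
f 66 72 73
f 56 73 78
f 73 59 79
f 78 79 61
f 73 79 78
f 56 78 82
f 78 61 85
f 82 85 62
f 78 85 82
f 57 83 71
f 83 62 84
f 71 84 58
f 83 84 71
f 55 67 91
f 67 57 92
f 91 92 64
f 67 92 91
f 59 72 88
f 72 55 87
f 88 87 63
f 72 87 88
f 61 79 80
f 79 59 76
f 80 76 60
f 79 76 80
f 62 85 81
f 85 61 77
f 81 77 54
f 85 77 81
f 96 95 98
f 96 98 97
f 98 95 99
f 98 99 97
f 99 95 100
f 99 100 97
f 100 95 101
f 100 101 97
f 101 95 102
f 101 102 97
f 102 95 103
f 102 103 97
f 103 95 104
f 103 104 97
f 104 95 105
f 104 105 97
f 105 95 106
f 105 106 97
f 106 95 107
f 106 107 97
f 107 95 108
f 107 108 97
f 108 95 109
f 108 109 97
f 109 95 110
f 109 110 97
f 110 95 111
f 110 111 97
f 111 95 96
f 111 96 97



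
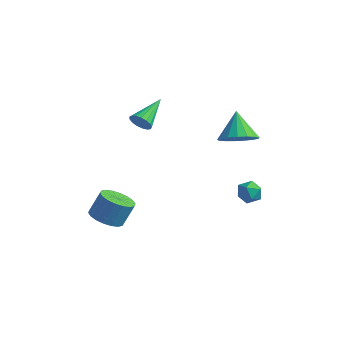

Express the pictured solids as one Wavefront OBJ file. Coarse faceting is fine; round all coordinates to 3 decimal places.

v -2.876 -3.857 -4.607
v -1.924 -3.639 -4.934
v -1.611 -3.005 -3.6
v -2.564 -3.223 -3.273
v -2.162 -3.267 -5.056
v -1.849 -2.632 -3.722
v -2.541 -3.011 -5.088
v -2.228 -2.376 -3.754
v -2.986 -2.923 -5.026
v -2.673 -2.288 -3.692
v -3.41 -3.02 -4.88
v -3.097 -2.385 -3.546
v -3.728 -3.283 -4.681
v -3.415 -2.648 -3.347
v -3.877 -3.659 -4.466
v -3.565 -3.025 -3.132
v -3.829 -4.075 -4.28
v -3.516 -3.441 -2.946
v -3.591 -4.448 -4.158
v -3.278 -3.813 -2.824
v -3.212 -4.704 -4.126
v -2.899 -4.069 -2.792
v -2.767 -4.792 -4.188
v -2.454 -4.157 -2.854
v -2.343 -4.695 -4.334
v -2.03 -4.06 -3
v -2.025 -4.432 -4.533
v -1.712 -3.797 -3.199
v -1.875 -4.055 -4.748
v -1.563 -3.421 -3.414
v 3.232 -0.466 2.311
v 3.892 0.388 2.159
v 2.448 0.386 3.689
v 3.479 0.494 1.858
v 3.01 0.381 1.661
v 2.591 0.073 1.613
v 2.32 -0.358 1.725
v 2.257 -0.814 1.971
v 2.418 -1.19 2.295
v 2.765 -1.4 2.622
v 3.22 -1.396 2.879
v 3.677 -1.179 3.005
v 4.032 -0.799 2.972
v 4.205 -0.342 2.788
v 4.154 0.087 2.494
v 3.064 0.62 -1.923
v 3.505 0.504 -2.554
v 3.675 -0.304 -1.326
v 4.116 -0.42 -1.957
v 4.198 0.231 -1.539
v 3.82 0.803 -1.908
v 3.36 -0.603 -1.972
v 2.982 -0.031 -2.341
v 3.688 -0.251 -2.584
v 4.206 0.264 -2.317
v 2.974 -0.064 -1.563
v 3.492 0.451 -1.296
v -3.634 0.04 0.598
v -3.393 0.327 -0.005
v -3.766 1.96 1.462
v -3.73 0.323 -0.046
v -4.046 0.253 0.06
v -4.267 0.135 0.29
v -4.343 -0.005 0.59
v -4.257 -0.135 0.892
v -4.028 -0.225 1.127
v -3.709 -0.254 1.24
v -3.373 -0.216 1.207
v -3.097 -0.119 1.034
v -2.944 0.014 0.761
v -2.949 0.153 0.451
v -3.111 0.266 0.175
f 2 1 5
f 2 5 3
f 3 5 6
f 3 6 4
f 5 1 7
f 5 7 6
f 6 7 8
f 6 8 4
f 7 1 9
f 7 9 8
f 8 9 10
f 8 10 4
f 9 1 11
f 9 11 10
f 10 11 12
f 10 12 4
f 11 1 13
f 11 13 12
f 12 13 14
f 12 14 4
f 13 1 15
f 13 15 14
f 14 15 16
f 14 16 4
f 15 1 17
f 15 17 16
f 16 17 18
f 16 18 4
f 17 1 19
f 17 19 18
f 18 19 20
f 18 20 4
f 19 1 21
f 19 21 20
f 20 21 22
f 20 22 4
f 21 1 23
f 21 23 22
f 22 23 24
f 22 24 4
f 23 1 25
f 23 25 24
f 24 25 26
f 24 26 4
f 25 1 27
f 25 27 26
f 26 27 28
f 26 28 4
f 27 1 29
f 27 29 28
f 28 29 30
f 28 30 4
f 29 1 2
f 29 2 30
f 30 2 3
f 30 3 4
f 32 31 34
f 32 34 33
f 34 31 35
f 34 35 33
f 35 31 36
f 35 36 33
f 36 31 37
f 36 37 33
f 37 31 38
f 37 38 33
f 38 31 39
f 38 39 33
f 39 31 40
f 39 40 33
f 40 31 41
f 40 41 33
f 41 31 42
f 41 42 33
f 42 31 43
f 42 43 33
f 43 31 44
f 43 44 33
f 44 31 45
f 44 45 33
f 45 31 32
f 45 32 33
f 46 57 51
f 46 51 47
f 46 47 53
f 46 53 56
f 46 56 57
f 47 51 55
f 51 57 50
f 57 56 48
f 56 53 52
f 53 47 54
f 49 55 50
f 49 50 48
f 49 48 52
f 49 52 54
f 49 54 55
f 50 55 51
f 48 50 57
f 52 48 56
f 54 52 53
f 55 54 47
f 59 58 61
f 59 61 60
f 61 58 62
f 61 62 60
f 62 58 63
f 62 63 60
f 63 58 64
f 63 64 60
f 64 58 65
f 64 65 60
f 65 58 66
f 65 66 60
f 66 58 67
f 66 67 60
f 67 58 68
f 67 68 60
f 68 58 69
f 68 69 60
f 69 58 70
f 69 70 60
f 70 58 71
f 70 71 60
f 71 58 72
f 71 72 60
f 72 58 59
f 72 59 60



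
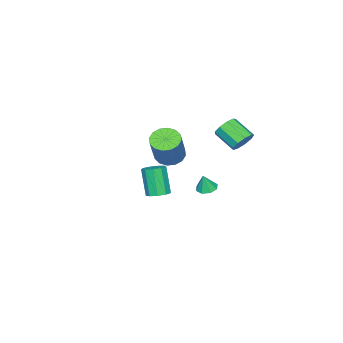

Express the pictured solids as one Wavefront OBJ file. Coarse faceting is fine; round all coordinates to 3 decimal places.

v 2.757 0.678 2.321
v 3.477 0.527 1.937
v 4.463 0.91 3.635
v 3.743 1.062 4.019
v 3.408 0.948 1.882
v 4.394 1.331 3.58
v 3.165 1.296 1.945
v 4.15 1.679 3.643
v 2.812 1.479 2.109
v 3.798 1.862 3.806
v 2.445 1.447 2.329
v 3.43 1.83 4.027
v 2.161 1.21 2.548
v 3.147 1.593 4.245
v 2.037 0.83 2.705
v 3.023 1.213 4.403
v 2.106 0.409 2.76
v 3.092 0.792 4.458
v 2.35 0.061 2.697
v 3.335 0.444 4.395
v 2.702 -0.122 2.534
v 3.688 0.261 4.231
v 3.07 -0.09 2.313
v 4.055 0.293 4.011
v 3.353 0.147 2.095
v 4.339 0.53 3.792
v -1.505 -2.989 -4.133
v -0.937 -2.654 -3.872
v -1.366 -3.257 -2.165
v -1.935 -3.591 -2.427
v -1.322 -2.358 -3.864
v -1.751 -2.961 -2.158
v -1.793 -2.357 -3.982
v -2.222 -2.96 -2.276
v -2.129 -2.652 -4.171
v -2.558 -3.255 -2.465
v -2.174 -3.104 -4.342
v -2.603 -3.707 -2.636
v -1.906 -3.502 -4.415
v -2.335 -4.105 -2.709
v -1.45 -3.66 -4.357
v -1.88 -4.263 -2.65
v -1.021 -3.504 -4.193
v -1.45 -4.107 -2.487
v -0.818 -3.106 -4.002
v -1.247 -3.709 -2.295
v -0.269 3.221 2.596
v 0.41 3.313 2.875
v 0.269 2.09 3.622
v -0.411 1.999 3.344
v 0.069 3.536 3.175
v -0.073 2.313 3.922
v -0.431 3.612 3.204
v -0.573 2.389 3.951
v -0.855 3.505 2.949
v -0.997 2.282 3.696
v -1.005 3.265 2.529
v -1.146 2.043 3.276
v -0.81 3.005 2.14
v -0.952 1.783 2.888
v -0.363 2.846 1.965
v -0.505 1.624 2.713
v 0.129 2.863 2.085
v -0.013 1.64 2.833
v 0.434 3.047 2.445
v 0.292 1.825 3.192
v -2.447 -0.418 -3.211
v -1.841 -0.348 -3.365
v -2.173 -0.502 -2.169
v -2.058 0.073 -3.274
v -2.503 0.206 -3.146
v -2.916 -0.027 -3.056
v -3.054 -0.488 -3.056
v -2.837 -0.909 -3.147
v -2.392 -1.043 -3.275
v -1.979 -0.81 -3.366
f 2 1 5
f 2 5 3
f 3 5 6
f 3 6 4
f 5 1 7
f 5 7 6
f 6 7 8
f 6 8 4
f 7 1 9
f 7 9 8
f 8 9 10
f 8 10 4
f 9 1 11
f 9 11 10
f 10 11 12
f 10 12 4
f 11 1 13
f 11 13 12
f 12 13 14
f 12 14 4
f 13 1 15
f 13 15 14
f 14 15 16
f 14 16 4
f 15 1 17
f 15 17 16
f 16 17 18
f 16 18 4
f 17 1 19
f 17 19 18
f 18 19 20
f 18 20 4
f 19 1 21
f 19 21 20
f 20 21 22
f 20 22 4
f 21 1 23
f 21 23 22
f 22 23 24
f 22 24 4
f 23 1 25
f 23 25 24
f 24 25 26
f 24 26 4
f 25 1 2
f 25 2 26
f 26 2 3
f 26 3 4
f 28 27 31
f 28 31 29
f 29 31 32
f 29 32 30
f 31 27 33
f 31 33 32
f 32 33 34
f 32 34 30
f 33 27 35
f 33 35 34
f 34 35 36
f 34 36 30
f 35 27 37
f 35 37 36
f 36 37 38
f 36 38 30
f 37 27 39
f 37 39 38
f 38 39 40
f 38 40 30
f 39 27 41
f 39 41 40
f 40 41 42
f 40 42 30
f 41 27 43
f 41 43 42
f 42 43 44
f 42 44 30
f 43 27 45
f 43 45 44
f 44 45 46
f 44 46 30
f 45 27 28
f 45 28 46
f 46 28 29
f 46 29 30
f 48 47 51
f 48 51 49
f 49 51 52
f 49 52 50
f 51 47 53
f 51 53 52
f 52 53 54
f 52 54 50
f 53 47 55
f 53 55 54
f 54 55 56
f 54 56 50
f 55 47 57
f 55 57 56
f 56 57 58
f 56 58 50
f 57 47 59
f 57 59 58
f 58 59 60
f 58 60 50
f 59 47 61
f 59 61 60
f 60 61 62
f 60 62 50
f 61 47 63
f 61 63 62
f 62 63 64
f 62 64 50
f 63 47 65
f 63 65 64
f 64 65 66
f 64 66 50
f 65 47 48
f 65 48 66
f 66 48 49
f 66 49 50
f 68 67 70
f 68 70 69
f 70 67 71
f 70 71 69
f 71 67 72
f 71 72 69
f 72 67 73
f 72 73 69
f 73 67 74
f 73 74 69
f 74 67 75
f 74 75 69
f 75 67 76
f 75 76 69
f 76 67 68
f 76 68 69



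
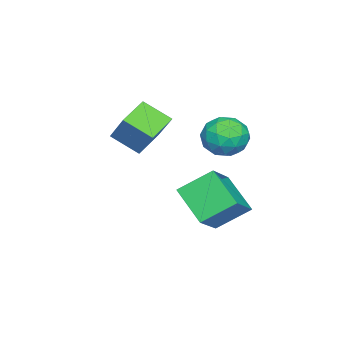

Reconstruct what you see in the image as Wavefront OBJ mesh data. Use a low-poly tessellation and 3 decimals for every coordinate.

v 1.194 -3.724 -0.873
v -0.326 -3.404 -0.286
v 1.147 -2.311 -1.763
v -0.373 -1.992 -1.176
v 2.013 -2.708 0.696
v 0.493 -2.389 1.283
v 1.966 -1.296 -0.194
v 0.446 -0.976 0.393
v 4.147 0.721 -2.031
v 3.412 2.131 -0.919
v 2.474 0.808 -3.247
v 1.739 2.218 -2.135
v 5.121 2.202 -3.265
v 4.386 3.612 -2.153
v 3.448 2.289 -4.481
v 2.713 3.699 -3.369
v 0.306 2.403 -0.562
v 0.886 2.86 0.369
v 1.194 0.72 -0.289
v 1.774 1.177 0.642
v 0.603 0.989 0.706
v 0.054 2.029 0.538
v 2.026 1.551 -0.458
v 1.477 2.591 -0.626
v 1.949 2.334 0.433
v 1.07 1.986 1.153
v 1.01 1.594 -1.073
v 0.131 1.246 -0.353
v 0.518 2.779 -0.12
v 1.562 0.801 0.2
v 0.874 0.69 0.238
v 1.215 0.959 0.785
v 0.029 2.291 -0.021
v 0.37 2.559 0.526
v 0.203 1.459 0.724
v 1.71 1.021 -0.446
v 2.051 1.289 0.101
v 0.865 2.621 -0.705
v 1.206 2.89 -0.158
v 1.877 2.121 -0.644
v 1.484 2.738 0.465
v 2.006 1.749 0.625
v 2.154 1.969 -0.021
v 1.831 2.581 -0.12
v 0.967 2.534 0.887
v 1.489 1.545 1.048
v 0.801 1.434 1.085
v 0.478 2.045 0.986
v 1.592 2.225 0.925
v 0.591 2.035 -0.968
v 1.113 1.046 -0.807
v 1.602 1.535 -0.906
v 1.279 2.146 -1.005
v 0.074 1.831 -0.545
v 0.596 0.842 -0.385
v 0.249 0.999 0.2
v -0.074 1.611 0.101
v 0.488 1.355 -0.845
f 2 4 1
f 5 2 1
f 1 4 3
f 3 5 1
f 2 8 4
f 6 2 5
f 6 8 2
f 4 8 3
f 7 5 3
f 3 8 7
f 7 6 5
f 8 6 7
f 10 12 9
f 13 10 9
f 9 12 11
f 11 13 9
f 10 16 12
f 14 10 13
f 14 16 10
f 12 16 11
f 15 13 11
f 11 16 15
f 15 14 13
f 16 14 15
f 17 54 33
f 54 28 57
f 33 57 22
f 54 57 33
f 17 33 29
f 33 22 34
f 29 34 18
f 33 34 29
f 17 29 38
f 29 18 39
f 38 39 24
f 29 39 38
f 17 38 50
f 38 24 53
f 50 53 27
f 38 53 50
f 17 50 54
f 50 27 58
f 54 58 28
f 50 58 54
f 18 34 45
f 34 22 48
f 45 48 26
f 34 48 45
f 22 57 35
f 57 28 56
f 35 56 21
f 57 56 35
f 28 58 55
f 58 27 51
f 55 51 19
f 58 51 55
f 27 53 52
f 53 24 40
f 52 40 23
f 53 40 52
f 24 39 44
f 39 18 41
f 44 41 25
f 39 41 44
f 20 46 32
f 46 26 47
f 32 47 21
f 46 47 32
f 20 32 30
f 32 21 31
f 30 31 19
f 32 31 30
f 20 30 37
f 30 19 36
f 37 36 23
f 30 36 37
f 20 37 42
f 37 23 43
f 42 43 25
f 37 43 42
f 20 42 46
f 42 25 49
f 46 49 26
f 42 49 46
f 21 47 35
f 47 26 48
f 35 48 22
f 47 48 35
f 19 31 55
f 31 21 56
f 55 56 28
f 31 56 55
f 23 36 52
f 36 19 51
f 52 51 27
f 36 51 52
f 25 43 44
f 43 23 40
f 44 40 24
f 43 40 44
f 26 49 45
f 49 25 41
f 45 41 18
f 49 41 45



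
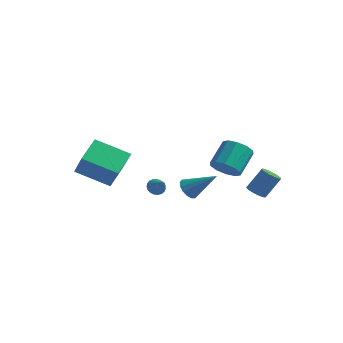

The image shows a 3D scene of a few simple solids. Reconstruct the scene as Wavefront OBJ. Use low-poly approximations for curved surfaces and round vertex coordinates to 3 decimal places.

v -1.444 -1.3 -0.654
v -1.195 -1.536 -1.071
v -0.656 -1.72 0.054
v -1.094 -1.336 -1.064
v -1.054 -1.129 -0.986
v -1.081 -0.952 -0.851
v -1.171 -0.835 -0.682
v -1.308 -0.798 -0.508
v -1.469 -0.849 -0.359
v -1.625 -0.977 -0.261
v -1.75 -1.161 -0.232
v -1.822 -1.369 -0.275
v -1.829 -1.566 -0.384
v -1.769 -1.716 -0.54
v -1.653 -1.794 -0.715
v -1.501 -1.787 -0.88
v -1.339 -1.696 -1.006
v 2.979 -1.758 2.082
v 3.691 -1.452 1.688
v 3.694 -0.175 2.684
v 2.981 -0.482 3.078
v 3.262 -1.253 1.433
v 3.264 0.024 2.43
v 2.724 -1.246 1.426
v 2.727 0.031 2.423
v 2.284 -1.436 1.669
v 2.286 -0.159 2.666
v 2.109 -1.748 2.07
v 2.111 -0.471 3.067
v 2.266 -2.065 2.476
v 2.269 -0.788 3.472
v 2.696 -2.264 2.73
v 2.698 -0.987 3.727
v 3.233 -2.271 2.737
v 3.236 -0.994 3.734
v 3.674 -2.081 2.494
v 3.676 -0.804 3.491
v 3.849 -1.769 2.093
v 3.851 -0.492 3.09
v 3.11 1.211 -0.9
v 3.454 1.563 -1.243
v 3.975 2.241 -0.023
v 3.63 1.889 0.32
v 3.159 1.724 -1.207
v 3.68 2.403 0.013
v 2.849 1.722 -1.073
v 3.369 2.401 0.147
v 2.621 1.558 -0.885
v 3.142 2.237 0.335
v 2.548 1.284 -0.701
v 3.069 1.963 0.519
v 2.654 0.986 -0.581
v 3.175 1.665 0.639
v 2.904 0.76 -0.562
v 3.425 1.438 0.658
v 3.22 0.677 -0.65
v 3.74 1.355 0.57
v 3.5 0.763 -0.818
v 4.021 1.441 0.402
v 3.657 0.991 -1.012
v 4.178 1.67 0.209
v 3.64 1.289 -1.17
v 4.16 1.968 0.05
v -4.303 -4.601 1.153
v -4.454 -3.179 1.892
v -2.516 -3.967 0.299
v -2.666 -2.545 1.039
v -3.354 -5.275 2.641
v -3.504 -3.853 3.381
v -1.566 -4.641 1.788
v -1.717 -3.219 2.527
v 1.35 -2.633 0.576
v 1.786 -2.697 0.059
v 2.77 -2.227 1.724
v 1.691 -2.358 0.057
v 1.505 -2.093 0.194
v 1.277 -1.972 0.433
v 1.069 -2.028 0.711
v 0.936 -2.247 0.953
v 0.914 -2.569 1.094
v 1.008 -2.908 1.096
v 1.195 -3.173 0.959
v 1.423 -3.293 0.72
v 1.631 -3.237 0.442
v 1.764 -3.019 0.2
f 2 1 4
f 2 4 3
f 4 1 5
f 4 5 3
f 5 1 6
f 5 6 3
f 6 1 7
f 6 7 3
f 7 1 8
f 7 8 3
f 8 1 9
f 8 9 3
f 9 1 10
f 9 10 3
f 10 1 11
f 10 11 3
f 11 1 12
f 11 12 3
f 12 1 13
f 12 13 3
f 13 1 14
f 13 14 3
f 14 1 15
f 14 15 3
f 15 1 16
f 15 16 3
f 16 1 17
f 16 17 3
f 17 1 2
f 17 2 3
f 19 18 22
f 19 22 20
f 20 22 23
f 20 23 21
f 22 18 24
f 22 24 23
f 23 24 25
f 23 25 21
f 24 18 26
f 24 26 25
f 25 26 27
f 25 27 21
f 26 18 28
f 26 28 27
f 27 28 29
f 27 29 21
f 28 18 30
f 28 30 29
f 29 30 31
f 29 31 21
f 30 18 32
f 30 32 31
f 31 32 33
f 31 33 21
f 32 18 34
f 32 34 33
f 33 34 35
f 33 35 21
f 34 18 36
f 34 36 35
f 35 36 37
f 35 37 21
f 36 18 38
f 36 38 37
f 37 38 39
f 37 39 21
f 38 18 19
f 38 19 39
f 39 19 20
f 39 20 21
f 41 40 44
f 41 44 42
f 42 44 45
f 42 45 43
f 44 40 46
f 44 46 45
f 45 46 47
f 45 47 43
f 46 40 48
f 46 48 47
f 47 48 49
f 47 49 43
f 48 40 50
f 48 50 49
f 49 50 51
f 49 51 43
f 50 40 52
f 50 52 51
f 51 52 53
f 51 53 43
f 52 40 54
f 52 54 53
f 53 54 55
f 53 55 43
f 54 40 56
f 54 56 55
f 55 56 57
f 55 57 43
f 56 40 58
f 56 58 57
f 57 58 59
f 57 59 43
f 58 40 60
f 58 60 59
f 59 60 61
f 59 61 43
f 60 40 62
f 60 62 61
f 61 62 63
f 61 63 43
f 62 40 41
f 62 41 63
f 63 41 42
f 63 42 43
f 65 67 64
f 68 65 64
f 64 67 66
f 66 68 64
f 65 71 67
f 69 65 68
f 69 71 65
f 67 71 66
f 70 68 66
f 66 71 70
f 70 69 68
f 71 69 70
f 73 72 75
f 73 75 74
f 75 72 76
f 75 76 74
f 76 72 77
f 76 77 74
f 77 72 78
f 77 78 74
f 78 72 79
f 78 79 74
f 79 72 80
f 79 80 74
f 80 72 81
f 80 81 74
f 81 72 82
f 81 82 74
f 82 72 83
f 82 83 74
f 83 72 84
f 83 84 74
f 84 72 85
f 84 85 74
f 85 72 73
f 85 73 74



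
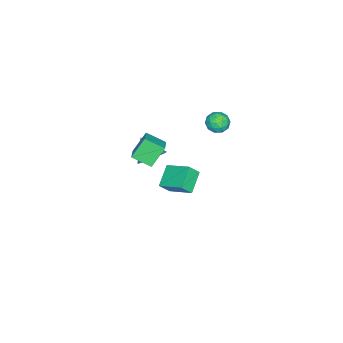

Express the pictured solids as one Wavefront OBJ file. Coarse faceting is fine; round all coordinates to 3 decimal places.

v 1.051 -0.04 1.623
v 1.775 -0.606 1.476
v 0.429 -1.08 2.557
v 1.899 -0.363 1.829
v 1.828 -0.047 2.134
v 1.58 0.271 2.322
v 1.21 0.518 2.349
v 0.804 0.636 2.211
v 0.455 0.6 1.938
v 0.242 0.417 1.592
v 0.215 0.129 1.254
v 0.379 -0.198 1
v 0.697 -0.488 0.889
v 1.097 -0.676 0.946
v 1.486 -0.719 1.158
v -3.296 2.723 2.671
v -2.632 2.298 2.667
v -3.788 1.962 1.773
v -3.124 1.537 1.769
v -3.602 1.515 2.396
v -3.298 1.986 2.951
v -3.122 2.274 1.489
v -2.818 2.745 2.044
v -2.524 2.021 1.937
v -2.821 1.552 2.497
v -3.599 2.708 1.943
v -3.896 2.239 2.503
v -2.921 2.577 2.748
v -3.499 1.683 1.692
v -3.78 1.67 2.06
v -3.39 1.42 2.058
v -3.312 2.394 2.915
v -2.922 2.144 2.912
v -3.492 1.684 2.753
v -3.498 2.116 1.528
v -3.108 1.866 1.525
v -3.03 2.84 2.382
v -2.64 2.59 2.38
v -2.928 2.576 1.687
v -2.467 2.165 2.316
v -2.756 1.717 1.788
v -2.755 2.151 1.624
v -2.576 2.427 1.95
v -2.641 1.889 2.646
v -2.931 1.442 2.118
v -3.212 1.429 2.486
v -3.033 1.705 2.812
v -2.578 1.726 2.216
v -3.489 2.818 2.322
v -3.779 2.371 1.794
v -3.387 2.555 1.628
v -3.208 2.831 1.954
v -3.664 2.543 2.652
v -3.953 2.095 2.124
v -3.844 1.833 2.49
v -3.665 2.109 2.816
v -3.842 2.534 2.224
v 1.203 0.939 3.653
v 1.413 -0.22 4.227
v 2.214 1.372 4.156
v 2.425 0.214 4.73
v 1.995 0.486 2.45
v 2.206 -0.672 3.024
v 3.007 0.92 2.953
v 3.217 -0.239 3.527
v -3.755 -0.757 -4.279
v -3.467 0.87 -3.468
v -2.385 -0.613 -5.054
v -2.098 1.014 -4.243
v -3.262 -1.234 -3.497
v -2.975 0.393 -2.686
v -1.893 -1.09 -4.272
v -1.605 0.537 -3.461
f 2 1 4
f 2 4 3
f 4 1 5
f 4 5 3
f 5 1 6
f 5 6 3
f 6 1 7
f 6 7 3
f 7 1 8
f 7 8 3
f 8 1 9
f 8 9 3
f 9 1 10
f 9 10 3
f 10 1 11
f 10 11 3
f 11 1 12
f 11 12 3
f 12 1 13
f 12 13 3
f 13 1 14
f 13 14 3
f 14 1 15
f 14 15 3
f 15 1 2
f 15 2 3
f 16 53 32
f 53 27 56
f 32 56 21
f 53 56 32
f 16 32 28
f 32 21 33
f 28 33 17
f 32 33 28
f 16 28 37
f 28 17 38
f 37 38 23
f 28 38 37
f 16 37 49
f 37 23 52
f 49 52 26
f 37 52 49
f 16 49 53
f 49 26 57
f 53 57 27
f 49 57 53
f 17 33 44
f 33 21 47
f 44 47 25
f 33 47 44
f 21 56 34
f 56 27 55
f 34 55 20
f 56 55 34
f 27 57 54
f 57 26 50
f 54 50 18
f 57 50 54
f 26 52 51
f 52 23 39
f 51 39 22
f 52 39 51
f 23 38 43
f 38 17 40
f 43 40 24
f 38 40 43
f 19 45 31
f 45 25 46
f 31 46 20
f 45 46 31
f 19 31 29
f 31 20 30
f 29 30 18
f 31 30 29
f 19 29 36
f 29 18 35
f 36 35 22
f 29 35 36
f 19 36 41
f 36 22 42
f 41 42 24
f 36 42 41
f 19 41 45
f 41 24 48
f 45 48 25
f 41 48 45
f 20 46 34
f 46 25 47
f 34 47 21
f 46 47 34
f 18 30 54
f 30 20 55
f 54 55 27
f 30 55 54
f 22 35 51
f 35 18 50
f 51 50 26
f 35 50 51
f 24 42 43
f 42 22 39
f 43 39 23
f 42 39 43
f 25 48 44
f 48 24 40
f 44 40 17
f 48 40 44
f 59 61 58
f 62 59 58
f 58 61 60
f 60 62 58
f 59 65 61
f 63 59 62
f 63 65 59
f 61 65 60
f 64 62 60
f 60 65 64
f 64 63 62
f 65 63 64
f 67 69 66
f 70 67 66
f 66 69 68
f 68 70 66
f 67 73 69
f 71 67 70
f 71 73 67
f 69 73 68
f 72 70 68
f 68 73 72
f 72 71 70
f 73 71 72



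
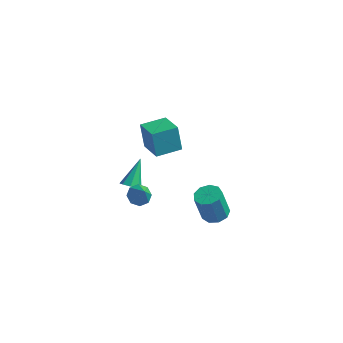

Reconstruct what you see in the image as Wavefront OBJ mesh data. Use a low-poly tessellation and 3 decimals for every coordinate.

v -1.624 -3.514 -0.929
v -1.029 -3.616 -1.282
v -1.056 -4.066 0.189
v -1.043 -3.139 -1.039
v -1.398 -2.881 -0.731
v -1.885 -2.994 -0.539
v -2.22 -3.411 -0.575
v -2.205 -3.888 -0.818
v -1.851 -4.146 -1.126
v -1.364 -4.033 -1.318
v 1.809 -0.767 -3.997
v 2.264 -1.461 -3.983
v 1.865 -1.687 -2.17
v 1.411 -0.993 -2.183
v 2.589 -1.014 -3.856
v 2.191 -1.24 -2.043
v 2.549 -0.451 -3.794
v 2.151 -0.677 -1.981
v 2.163 -0.036 -3.827
v 1.765 -0.262 -2.014
v 1.612 0.037 -3.94
v 1.213 -0.189 -2.127
v 1.152 -0.266 -4.078
v 0.754 -0.492 -2.265
v 1 -0.804 -4.179
v 0.602 -1.03 -2.366
v 1.227 -1.324 -4.194
v 0.828 -1.551 -2.381
v 1.726 -1.584 -4.117
v 1.327 -1.81 -2.304
v -3.135 2.537 -3.744
v -3.555 2.914 -2.14
v -4.392 3.734 -4.354
v -4.812 4.111 -2.751
v -2.008 3.729 -3.729
v -2.428 4.106 -2.126
v -3.265 4.926 -4.34
v -3.685 5.303 -2.736
v -2.753 -2.106 -1.934
v -2.197 -2.31 -1.718
v -2.727 -0.714 -0.686
v -2.15 -1.99 -2.076
v -2.456 -1.738 -2.351
v -2.936 -1.701 -2.381
v -3.308 -1.902 -2.15
v -3.356 -2.222 -1.793
v -3.05 -2.474 -1.518
v -2.57 -2.51 -1.487
f 2 1 4
f 2 4 3
f 4 1 5
f 4 5 3
f 5 1 6
f 5 6 3
f 6 1 7
f 6 7 3
f 7 1 8
f 7 8 3
f 8 1 9
f 8 9 3
f 9 1 10
f 9 10 3
f 10 1 2
f 10 2 3
f 12 11 15
f 12 15 13
f 13 15 16
f 13 16 14
f 15 11 17
f 15 17 16
f 16 17 18
f 16 18 14
f 17 11 19
f 17 19 18
f 18 19 20
f 18 20 14
f 19 11 21
f 19 21 20
f 20 21 22
f 20 22 14
f 21 11 23
f 21 23 22
f 22 23 24
f 22 24 14
f 23 11 25
f 23 25 24
f 24 25 26
f 24 26 14
f 25 11 27
f 25 27 26
f 26 27 28
f 26 28 14
f 27 11 29
f 27 29 28
f 28 29 30
f 28 30 14
f 29 11 12
f 29 12 30
f 30 12 13
f 30 13 14
f 32 34 31
f 35 32 31
f 31 34 33
f 33 35 31
f 32 38 34
f 36 32 35
f 36 38 32
f 34 38 33
f 37 35 33
f 33 38 37
f 37 36 35
f 38 36 37
f 40 39 42
f 40 42 41
f 42 39 43
f 42 43 41
f 43 39 44
f 43 44 41
f 44 39 45
f 44 45 41
f 45 39 46
f 45 46 41
f 46 39 47
f 46 47 41
f 47 39 48
f 47 48 41
f 48 39 40
f 48 40 41

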